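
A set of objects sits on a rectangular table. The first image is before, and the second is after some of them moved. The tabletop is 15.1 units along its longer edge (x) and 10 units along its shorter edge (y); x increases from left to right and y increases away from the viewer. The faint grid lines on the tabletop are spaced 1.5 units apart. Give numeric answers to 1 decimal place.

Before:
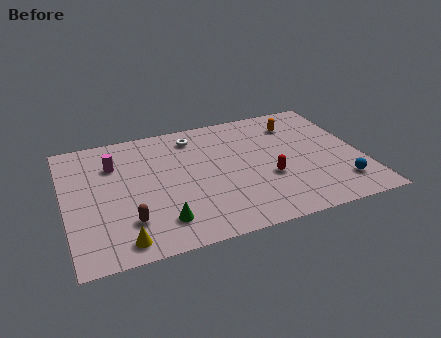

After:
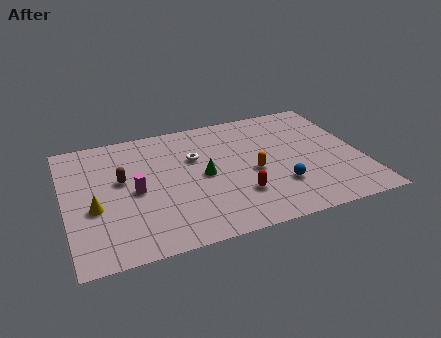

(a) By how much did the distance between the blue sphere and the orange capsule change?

-4.0

They were about 5.9 units apart before and 1.9 after — 4.0 units closer together.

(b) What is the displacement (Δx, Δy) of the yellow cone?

(-1.2, 2.8)

From the two frames, the yellow cone sits at roughly (2.6, 1.2) before and (1.4, 4.0) after.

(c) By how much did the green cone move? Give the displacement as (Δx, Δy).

(2.4, 2.9)

The green cone was at about (4.6, 2.0) and moved to about (7.0, 4.9).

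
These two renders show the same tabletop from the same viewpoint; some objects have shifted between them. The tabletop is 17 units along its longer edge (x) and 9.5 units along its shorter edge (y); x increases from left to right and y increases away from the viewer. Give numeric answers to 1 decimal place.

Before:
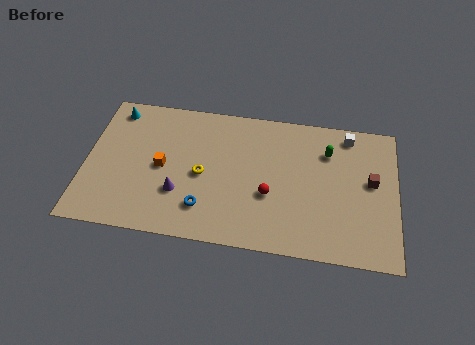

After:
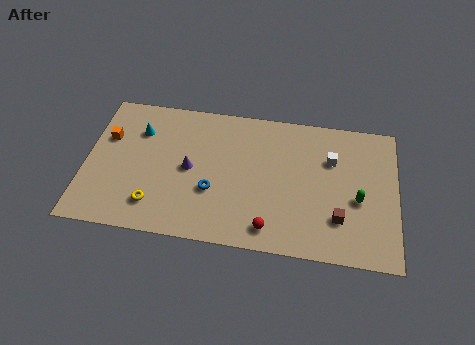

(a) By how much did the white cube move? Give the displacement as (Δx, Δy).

(-0.9, -1.8)

The white cube was at about (14.3, 8.3) and moved to about (13.4, 6.5).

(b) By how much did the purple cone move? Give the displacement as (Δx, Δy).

(0.5, 1.7)

The purple cone started near (5.2, 3.0) and ended near (5.7, 4.7).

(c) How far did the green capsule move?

3.4

The green capsule moved from about (13.2, 7.0) to (14.9, 4.0), a distance of √(1.7² + 3.0²) ≈ 3.4.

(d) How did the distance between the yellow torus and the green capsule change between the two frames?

+3.9

Before: roughly 7.3 units apart; after: 11.2. That's 3.9 units further apart.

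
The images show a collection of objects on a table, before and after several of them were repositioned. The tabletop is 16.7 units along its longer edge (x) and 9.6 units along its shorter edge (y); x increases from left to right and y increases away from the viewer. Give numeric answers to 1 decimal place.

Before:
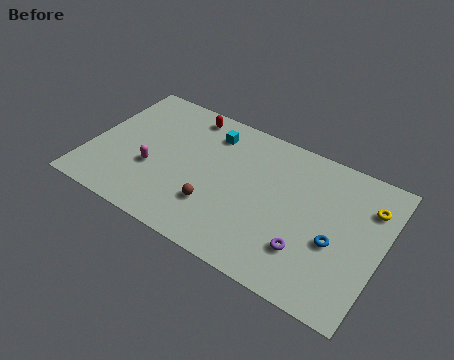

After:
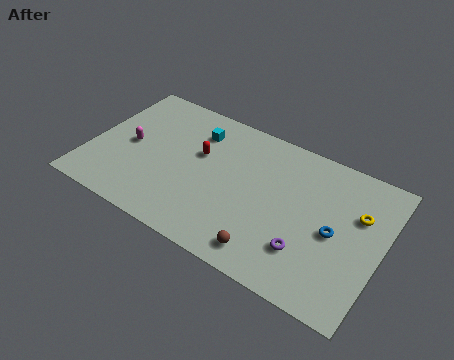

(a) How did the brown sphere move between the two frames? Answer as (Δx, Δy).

(3.3, -1.4)

From the two frames, the brown sphere sits at roughly (7.5, 2.8) before and (10.8, 1.4) after.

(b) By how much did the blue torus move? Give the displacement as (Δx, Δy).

(-0.1, 0.6)

The blue torus was at about (14.2, 3.9) and moved to about (14.1, 4.5).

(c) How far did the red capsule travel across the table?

2.7

From (5.0, 8.4) to (6.1, 5.9), the red capsule covered √(1.1² + 2.5²) ≈ 2.7 units.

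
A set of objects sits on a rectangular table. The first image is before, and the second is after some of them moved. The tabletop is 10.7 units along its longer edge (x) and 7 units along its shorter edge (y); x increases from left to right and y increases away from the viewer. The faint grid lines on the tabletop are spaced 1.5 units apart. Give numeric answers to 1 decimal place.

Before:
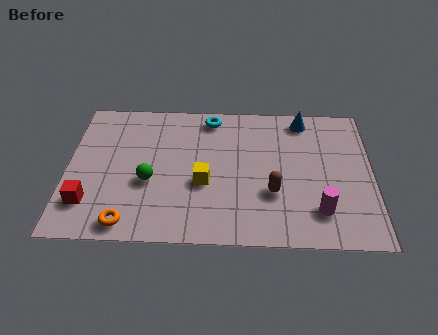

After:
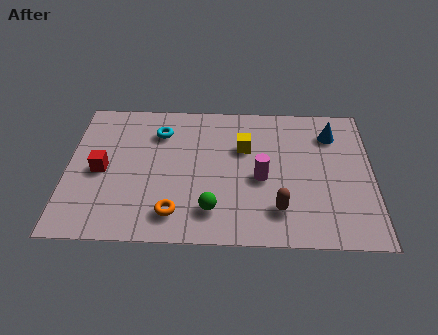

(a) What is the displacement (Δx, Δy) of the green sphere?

(2.2, -1.3)

From the two frames, the green sphere sits at roughly (2.9, 2.8) before and (5.1, 1.5) after.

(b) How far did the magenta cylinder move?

2.5

The magenta cylinder was near (8.8, 1.6) before and (6.8, 3.1) after, so it travelled √(2.0² + 1.5²) ≈ 2.5 units.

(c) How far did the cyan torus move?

2.0

From (5.0, 6.1) to (3.2, 5.3), the cyan torus covered √(1.8² + 0.8²) ≈ 2.0 units.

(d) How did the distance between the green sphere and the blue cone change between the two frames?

-0.6

They were about 6.3 units apart before and 5.7 after — 0.6 units closer together.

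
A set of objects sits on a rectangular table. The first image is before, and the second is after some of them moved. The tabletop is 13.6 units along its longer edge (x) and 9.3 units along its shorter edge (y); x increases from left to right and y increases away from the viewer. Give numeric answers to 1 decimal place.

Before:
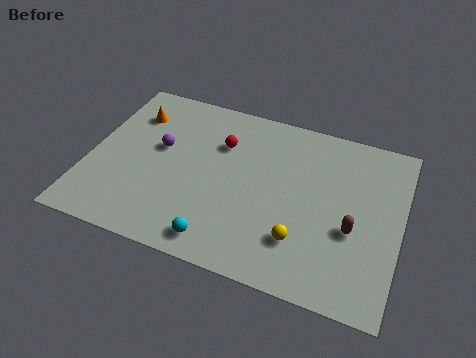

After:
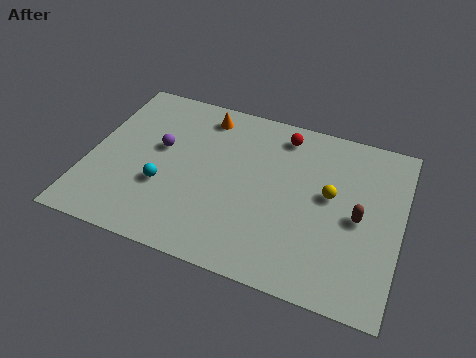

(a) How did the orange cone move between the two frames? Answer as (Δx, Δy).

(3.1, 0.9)

The orange cone started near (1.6, 7.0) and ended near (4.7, 7.9).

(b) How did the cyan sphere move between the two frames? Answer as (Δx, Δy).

(-2.7, 2.1)

The cyan sphere started near (6.1, 1.2) and ended near (3.4, 3.3).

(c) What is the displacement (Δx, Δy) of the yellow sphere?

(1.0, 2.8)

The yellow sphere started near (9.5, 2.4) and ended near (10.5, 5.2).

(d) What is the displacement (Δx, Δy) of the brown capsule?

(0.2, 0.7)

The brown capsule started near (11.6, 3.7) and ended near (11.8, 4.4).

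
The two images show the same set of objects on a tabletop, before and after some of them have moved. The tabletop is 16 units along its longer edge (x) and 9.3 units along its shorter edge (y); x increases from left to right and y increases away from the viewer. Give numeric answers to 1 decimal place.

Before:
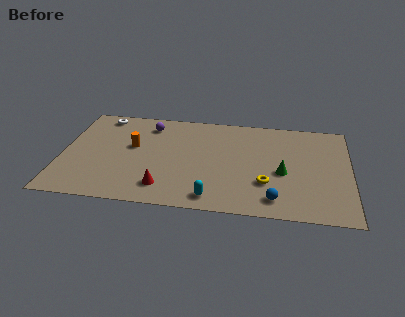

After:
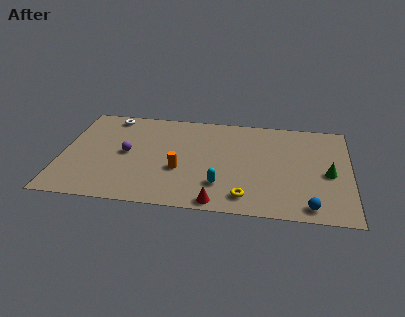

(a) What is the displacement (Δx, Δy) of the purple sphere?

(-1.1, -2.9)

The purple sphere was at about (4.7, 7.6) and moved to about (3.6, 4.7).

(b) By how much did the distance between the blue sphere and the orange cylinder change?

-1.3

Before: roughly 8.9 units apart; after: 7.6. That's 1.3 units closer together.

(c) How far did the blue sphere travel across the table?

1.9

From (11.9, 1.5) to (13.8, 1.1), the blue sphere covered √(1.9² + 0.4²) ≈ 1.9 units.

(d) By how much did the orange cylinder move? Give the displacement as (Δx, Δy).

(2.7, -1.9)

The orange cylinder was at about (3.9, 5.4) and moved to about (6.6, 3.5).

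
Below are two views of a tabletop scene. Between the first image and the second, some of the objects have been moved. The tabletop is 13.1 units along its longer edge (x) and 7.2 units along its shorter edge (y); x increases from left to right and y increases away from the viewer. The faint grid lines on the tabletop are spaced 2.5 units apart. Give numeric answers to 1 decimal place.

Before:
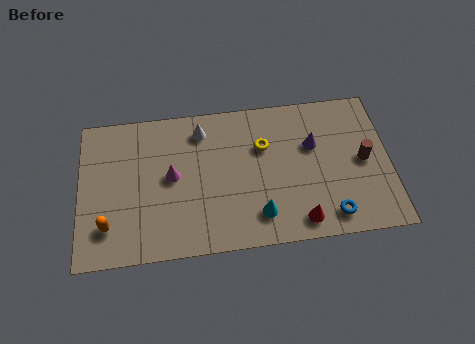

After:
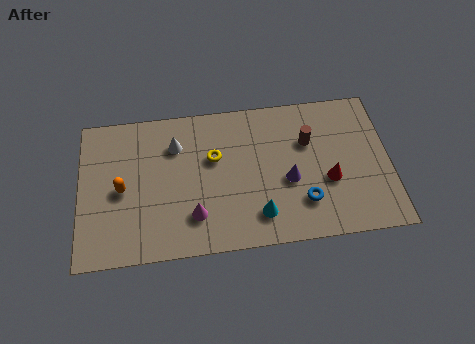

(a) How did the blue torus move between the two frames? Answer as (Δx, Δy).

(-1.1, 0.8)

The blue torus started near (10.5, 1.1) and ended near (9.4, 1.9).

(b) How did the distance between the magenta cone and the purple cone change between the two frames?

-1.9

The distance was about 6.1 in the first image and 4.2 in the second, so they moved 1.9 units closer together.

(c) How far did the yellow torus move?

2.1

The yellow torus moved from about (7.8, 4.8) to (5.7, 4.5), a distance of √(2.1² + 0.3²) ≈ 2.1.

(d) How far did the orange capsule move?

1.8

The orange capsule was near (1.2, 1.7) before and (1.8, 3.4) after, so it travelled √(0.6² + 1.7²) ≈ 1.8 units.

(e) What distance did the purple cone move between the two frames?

1.9

The purple cone was near (9.9, 4.6) before and (8.8, 3.0) after, so it travelled √(1.1² + 1.6²) ≈ 1.9 units.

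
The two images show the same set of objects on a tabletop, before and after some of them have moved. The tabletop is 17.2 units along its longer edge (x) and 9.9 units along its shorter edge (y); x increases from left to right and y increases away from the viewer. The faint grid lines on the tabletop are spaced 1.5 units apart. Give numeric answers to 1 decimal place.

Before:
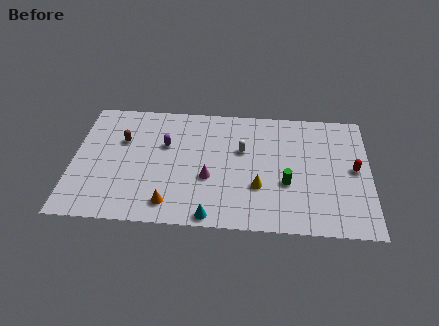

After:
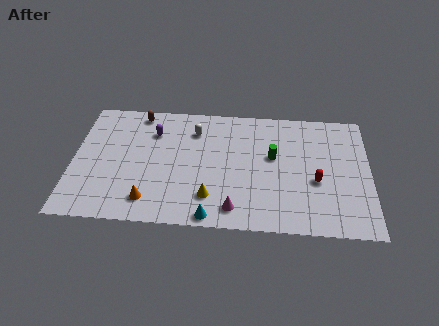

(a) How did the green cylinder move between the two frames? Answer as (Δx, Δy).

(-0.8, 2.1)

From the two frames, the green cylinder sits at roughly (12.4, 3.7) before and (11.6, 5.8) after.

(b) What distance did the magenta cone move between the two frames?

2.7

The magenta cone moved from about (7.9, 3.8) to (9.4, 1.5), a distance of √(1.5² + 2.3²) ≈ 2.7.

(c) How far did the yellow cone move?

3.0

The yellow cone was near (10.8, 3.3) before and (8.0, 2.3) after, so it travelled √(2.8² + 1.0²) ≈ 3.0 units.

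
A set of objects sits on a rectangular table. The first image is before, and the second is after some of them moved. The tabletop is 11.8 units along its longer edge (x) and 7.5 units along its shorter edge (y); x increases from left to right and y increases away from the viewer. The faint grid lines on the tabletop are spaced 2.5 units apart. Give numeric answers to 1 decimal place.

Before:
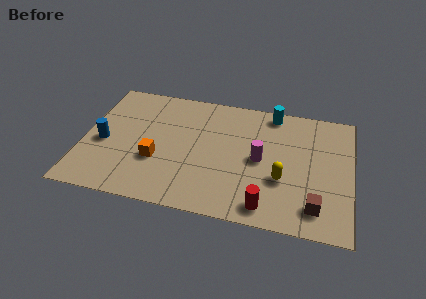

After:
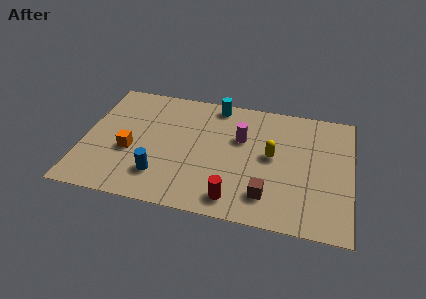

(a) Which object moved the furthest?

the blue cylinder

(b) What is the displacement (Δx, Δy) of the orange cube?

(-1.2, 0.3)

The orange cube started near (3.3, 2.7) and ended near (2.1, 3.0).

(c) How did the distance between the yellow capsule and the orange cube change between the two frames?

+0.8

They were about 5.5 units apart before and 6.3 after — 0.8 units further apart.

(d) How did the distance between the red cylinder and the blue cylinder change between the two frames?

-4.3

The distance was about 7.7 in the first image and 3.4 in the second, so they moved 4.3 units closer together.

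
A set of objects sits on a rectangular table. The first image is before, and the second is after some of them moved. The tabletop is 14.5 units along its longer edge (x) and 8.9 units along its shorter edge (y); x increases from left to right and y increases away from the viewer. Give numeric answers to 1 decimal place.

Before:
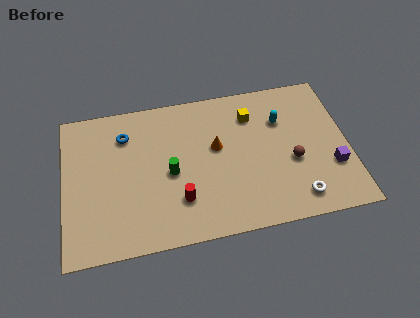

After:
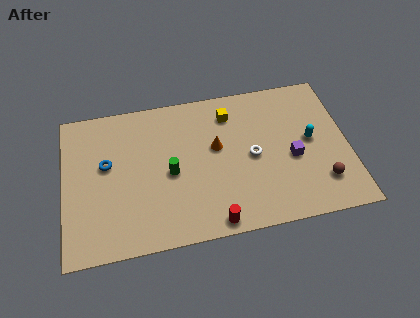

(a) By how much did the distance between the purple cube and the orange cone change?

-2.2

Before: roughly 6.2 units apart; after: 4.0. That's 2.2 units closer together.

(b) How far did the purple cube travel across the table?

2.2

The purple cube moved from about (13.6, 2.9) to (11.6, 3.8), a distance of √(2.0² + 0.9²) ≈ 2.2.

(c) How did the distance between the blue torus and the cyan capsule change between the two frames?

+2.4

Before: roughly 8.0 units apart; after: 10.4. That's 2.4 units further apart.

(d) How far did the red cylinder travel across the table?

2.3

From (5.8, 2.4) to (7.4, 0.8), the red cylinder covered √(1.6² + 1.6²) ≈ 2.3 units.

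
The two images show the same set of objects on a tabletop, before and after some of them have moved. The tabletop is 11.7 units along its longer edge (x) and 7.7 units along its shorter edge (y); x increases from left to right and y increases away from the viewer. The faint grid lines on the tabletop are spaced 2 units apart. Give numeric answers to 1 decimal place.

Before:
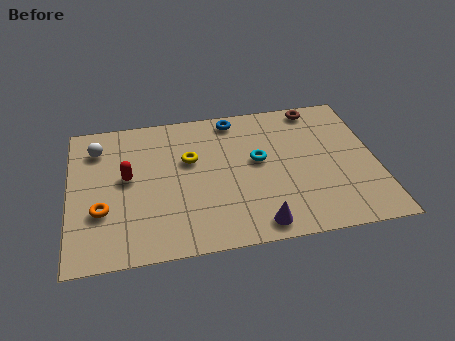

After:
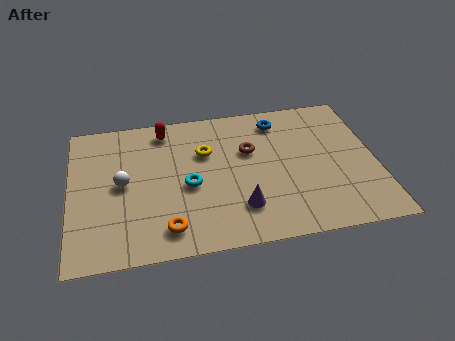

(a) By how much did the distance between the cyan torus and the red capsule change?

-1.7

The distance was about 5.0 in the first image and 3.3 in the second, so they moved 1.7 units closer together.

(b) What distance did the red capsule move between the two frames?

2.8

The red capsule was near (2.2, 4.2) before and (3.7, 6.6) after, so it travelled √(1.5² + 2.4²) ≈ 2.8 units.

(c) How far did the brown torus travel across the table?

3.4

From (9.6, 6.9) to (6.9, 4.9), the brown torus covered √(2.7² + 2.0²) ≈ 3.4 units.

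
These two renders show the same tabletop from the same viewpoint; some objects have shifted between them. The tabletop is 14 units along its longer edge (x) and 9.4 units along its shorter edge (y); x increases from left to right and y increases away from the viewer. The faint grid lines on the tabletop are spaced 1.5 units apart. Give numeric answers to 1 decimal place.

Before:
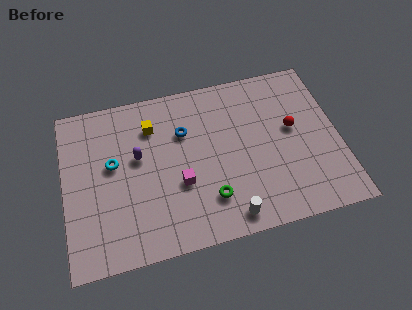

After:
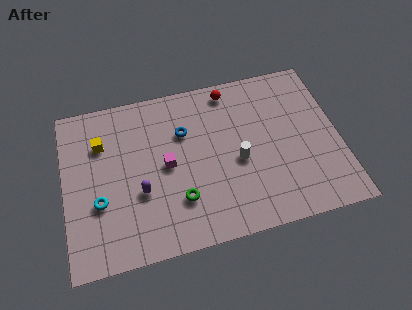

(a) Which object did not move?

the blue torus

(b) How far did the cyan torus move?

2.2

From (2.5, 5.4) to (1.7, 3.4), the cyan torus covered √(0.8² + 2.0²) ≈ 2.2 units.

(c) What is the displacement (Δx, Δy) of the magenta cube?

(-0.6, 1.2)

The magenta cube was at about (5.8, 3.5) and moved to about (5.2, 4.7).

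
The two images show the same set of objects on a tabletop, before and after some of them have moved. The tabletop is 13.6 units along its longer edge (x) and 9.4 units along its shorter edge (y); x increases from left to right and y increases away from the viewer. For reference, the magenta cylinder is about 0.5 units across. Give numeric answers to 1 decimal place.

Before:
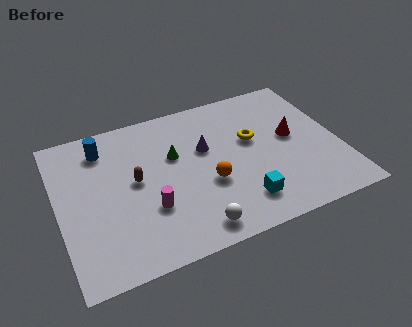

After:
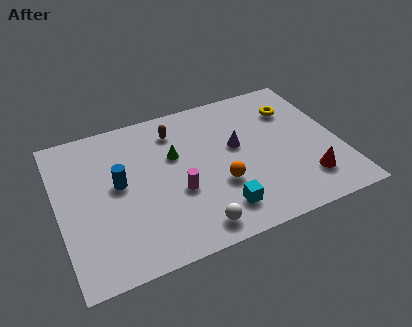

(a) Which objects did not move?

the green cone and the white sphere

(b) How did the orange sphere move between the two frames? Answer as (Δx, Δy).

(0.5, -0.3)

The orange sphere was at about (7.1, 3.6) and moved to about (7.6, 3.3).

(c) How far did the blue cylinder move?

2.5

The blue cylinder moved from about (2.4, 7.6) to (2.9, 5.1), a distance of √(0.5² + 2.5²) ≈ 2.5.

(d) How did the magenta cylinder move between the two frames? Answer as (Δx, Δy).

(1.4, 0.5)

The magenta cylinder started near (4.2, 3.1) and ended near (5.6, 3.6).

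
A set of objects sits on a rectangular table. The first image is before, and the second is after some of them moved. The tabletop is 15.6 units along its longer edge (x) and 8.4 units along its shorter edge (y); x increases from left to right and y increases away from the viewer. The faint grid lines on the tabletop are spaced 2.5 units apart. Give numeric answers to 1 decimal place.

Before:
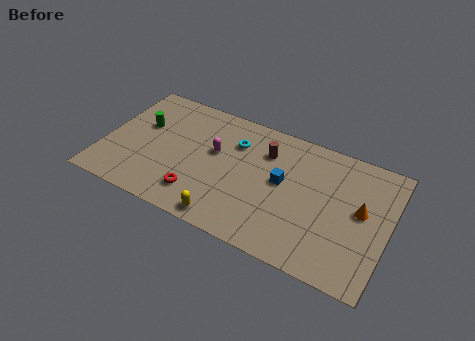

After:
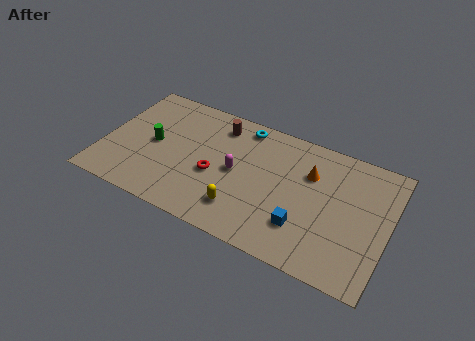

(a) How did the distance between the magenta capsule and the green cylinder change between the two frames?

+0.5

The distance was about 4.1 in the first image and 4.6 in the second, so they moved 0.5 units further apart.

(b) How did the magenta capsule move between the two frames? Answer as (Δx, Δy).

(1.3, -0.8)

The magenta capsule was at about (6.0, 5.0) and moved to about (7.3, 4.2).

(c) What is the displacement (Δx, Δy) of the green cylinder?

(0.8, -1.0)

The green cylinder started near (1.9, 5.2) and ended near (2.7, 4.2).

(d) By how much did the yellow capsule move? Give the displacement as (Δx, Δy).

(0.7, 1.0)

The yellow capsule was at about (7.2, 0.9) and moved to about (7.9, 1.9).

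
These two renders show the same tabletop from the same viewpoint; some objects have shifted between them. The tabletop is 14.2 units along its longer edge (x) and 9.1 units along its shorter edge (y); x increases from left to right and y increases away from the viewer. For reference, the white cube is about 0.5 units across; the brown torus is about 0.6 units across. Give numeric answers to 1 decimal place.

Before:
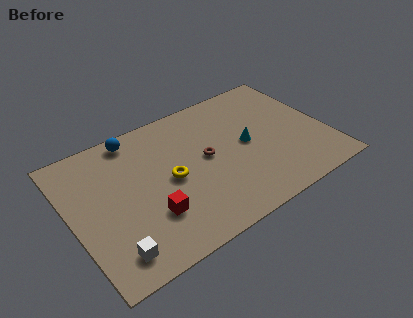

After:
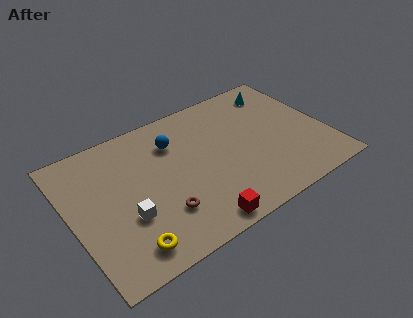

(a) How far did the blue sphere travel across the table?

2.4

The blue sphere moved from about (4.0, 8.1) to (6.0, 6.7), a distance of √(2.0² + 1.4²) ≈ 2.4.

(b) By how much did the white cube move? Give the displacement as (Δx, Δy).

(1.1, 1.7)

The white cube started near (1.7, 1.5) and ended near (2.8, 3.2).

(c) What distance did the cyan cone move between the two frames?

3.8

From (9.8, 4.6) to (12.2, 7.5), the cyan cone covered √(2.4² + 2.9²) ≈ 3.8 units.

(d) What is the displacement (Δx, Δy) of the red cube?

(2.3, -1.8)

The red cube was at about (4.0, 2.7) and moved to about (6.3, 0.9).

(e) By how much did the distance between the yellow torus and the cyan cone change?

+7.1

The distance was about 4.4 in the first image and 11.5 in the second, so they moved 7.1 units further apart.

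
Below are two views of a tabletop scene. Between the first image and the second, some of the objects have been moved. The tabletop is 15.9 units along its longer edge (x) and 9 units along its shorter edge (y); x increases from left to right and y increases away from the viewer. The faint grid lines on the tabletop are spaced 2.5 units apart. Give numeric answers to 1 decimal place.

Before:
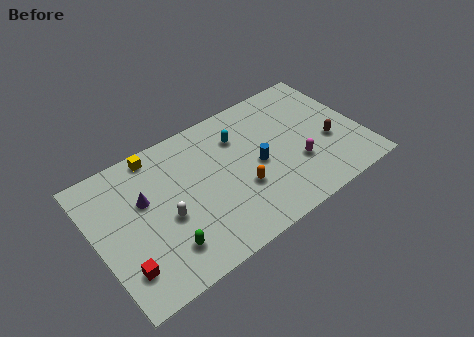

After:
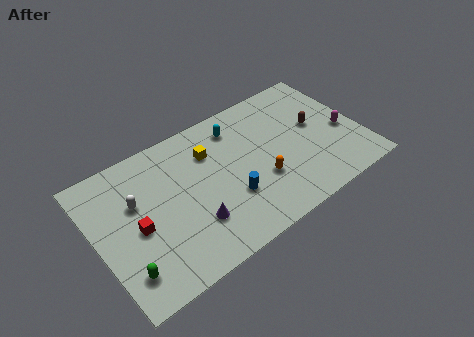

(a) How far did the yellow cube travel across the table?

3.4

From (4.1, 8.1) to (7.1, 6.5), the yellow cube covered √(3.0² + 1.6²) ≈ 3.4 units.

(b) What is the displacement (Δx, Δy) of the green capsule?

(-2.4, -0.1)

The green capsule was at about (3.6, 2.0) and moved to about (1.2, 1.9).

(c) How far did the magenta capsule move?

3.2

The magenta capsule moved from about (11.8, 3.0) to (14.9, 3.8), a distance of √(3.1² + 0.8²) ≈ 3.2.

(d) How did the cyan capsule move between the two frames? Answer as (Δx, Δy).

(0.0, 0.7)

From the two frames, the cyan capsule sits at roughly (8.9, 6.6) before and (8.9, 7.3) after.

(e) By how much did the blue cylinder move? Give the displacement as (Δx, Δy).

(-1.9, -1.2)

The blue cylinder started near (9.6, 4.2) and ended near (7.7, 3.0).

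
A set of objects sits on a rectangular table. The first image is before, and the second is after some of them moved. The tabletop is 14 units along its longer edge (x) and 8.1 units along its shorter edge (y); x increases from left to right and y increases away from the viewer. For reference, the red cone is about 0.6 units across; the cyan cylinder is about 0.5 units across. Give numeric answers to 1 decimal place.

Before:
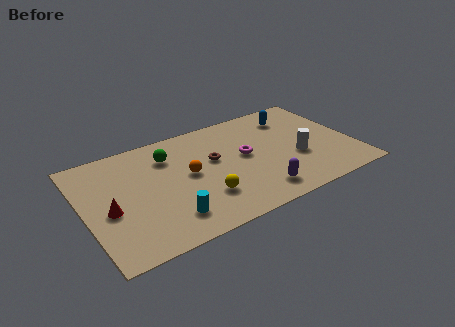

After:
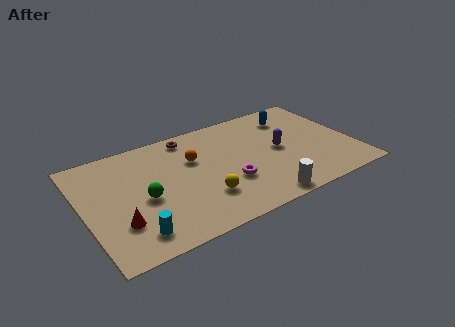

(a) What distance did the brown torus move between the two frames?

2.5

The brown torus moved from about (6.8, 4.8) to (5.8, 7.1), a distance of √(1.0² + 2.3²) ≈ 2.5.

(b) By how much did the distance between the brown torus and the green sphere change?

+1.9

The distance was about 2.6 in the first image and 4.5 in the second, so they moved 1.9 units further apart.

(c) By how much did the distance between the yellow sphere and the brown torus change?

+2.1

Before: roughly 2.7 units apart; after: 4.8. That's 2.1 units further apart.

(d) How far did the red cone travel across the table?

1.2

The red cone moved from about (1.2, 3.5) to (1.6, 2.4), a distance of √(0.4² + 1.1²) ≈ 1.2.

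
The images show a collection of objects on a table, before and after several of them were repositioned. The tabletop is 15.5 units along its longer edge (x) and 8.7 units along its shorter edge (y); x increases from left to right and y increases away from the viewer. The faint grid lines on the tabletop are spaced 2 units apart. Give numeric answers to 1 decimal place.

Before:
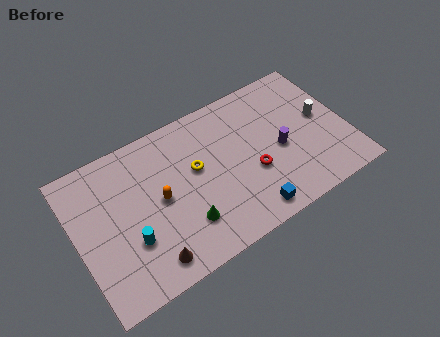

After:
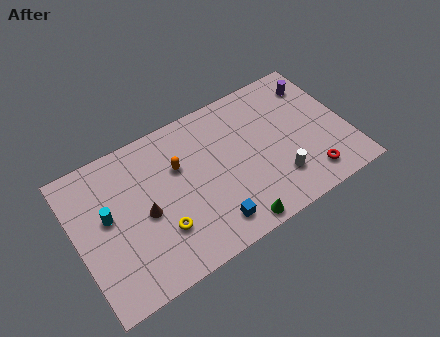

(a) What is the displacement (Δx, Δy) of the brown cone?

(0.2, 2.7)

From the two frames, the brown cone sits at roughly (3.6, 1.3) before and (3.8, 4.0) after.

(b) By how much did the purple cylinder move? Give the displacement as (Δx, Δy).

(2.6, 3.0)

The purple cylinder was at about (11.6, 3.9) and moved to about (14.2, 6.9).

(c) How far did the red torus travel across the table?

3.5

From (9.9, 3.3) to (12.9, 1.5), the red torus covered √(3.0² + 1.8²) ≈ 3.5 units.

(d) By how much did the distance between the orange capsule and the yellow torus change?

+1.1

The distance was about 2.3 in the first image and 3.4 in the second, so they moved 1.1 units further apart.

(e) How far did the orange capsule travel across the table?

1.8

The orange capsule was near (4.7, 4.4) before and (6.0, 5.7) after, so it travelled √(1.3² + 1.3²) ≈ 1.8 units.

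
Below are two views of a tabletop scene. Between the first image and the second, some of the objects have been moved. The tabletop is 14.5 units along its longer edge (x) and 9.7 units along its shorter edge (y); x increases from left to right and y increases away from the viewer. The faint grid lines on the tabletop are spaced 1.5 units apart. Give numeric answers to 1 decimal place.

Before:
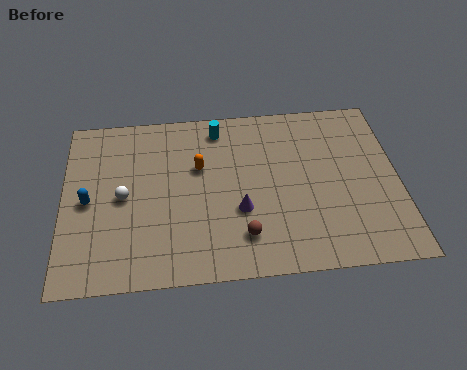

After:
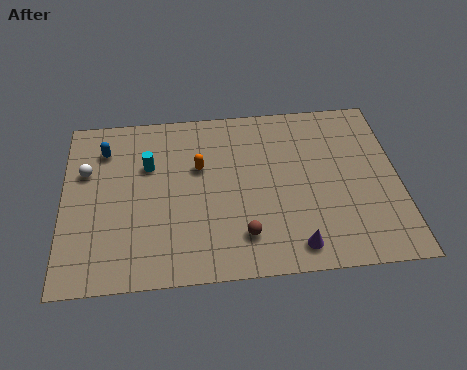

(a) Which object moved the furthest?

the cyan cylinder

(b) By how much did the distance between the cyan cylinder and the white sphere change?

-2.8

They were about 5.5 units apart before and 2.7 after — 2.8 units closer together.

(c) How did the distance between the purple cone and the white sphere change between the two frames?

+5.1

The distance was about 5.1 in the first image and 10.2 in the second, so they moved 5.1 units further apart.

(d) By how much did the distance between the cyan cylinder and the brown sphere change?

-0.4

Before: roughly 6.3 units apart; after: 5.9. That's 0.4 units closer together.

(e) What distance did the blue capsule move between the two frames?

3.0

From (1.1, 4.6) to (1.8, 7.5), the blue capsule covered √(0.7² + 2.9²) ≈ 3.0 units.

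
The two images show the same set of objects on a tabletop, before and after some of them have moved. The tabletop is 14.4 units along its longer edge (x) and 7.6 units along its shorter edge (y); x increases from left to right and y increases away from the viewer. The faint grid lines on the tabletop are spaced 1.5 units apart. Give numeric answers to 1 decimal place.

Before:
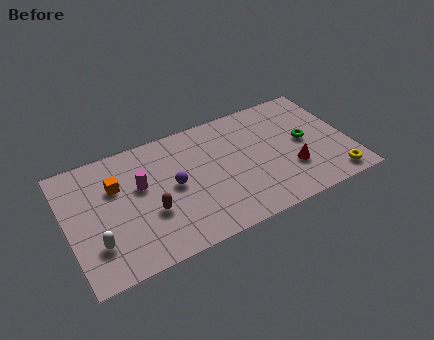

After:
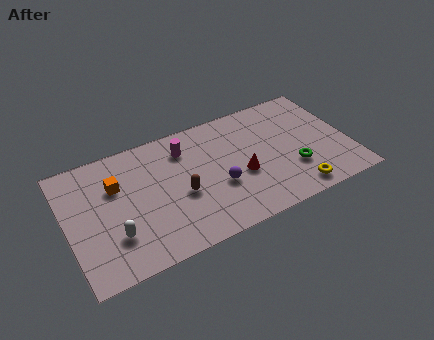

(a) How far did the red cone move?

2.6

The red cone was near (11.3, 2.4) before and (8.8, 3.1) after, so it travelled √(2.5² + 0.7²) ≈ 2.6 units.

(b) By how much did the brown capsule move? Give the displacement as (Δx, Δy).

(1.6, 0.4)

The brown capsule started near (4.1, 2.8) and ended near (5.7, 3.2).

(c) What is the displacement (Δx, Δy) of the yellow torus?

(-2.0, 0.0)

From the two frames, the yellow torus sits at roughly (13.3, 1.0) before and (11.3, 1.0) after.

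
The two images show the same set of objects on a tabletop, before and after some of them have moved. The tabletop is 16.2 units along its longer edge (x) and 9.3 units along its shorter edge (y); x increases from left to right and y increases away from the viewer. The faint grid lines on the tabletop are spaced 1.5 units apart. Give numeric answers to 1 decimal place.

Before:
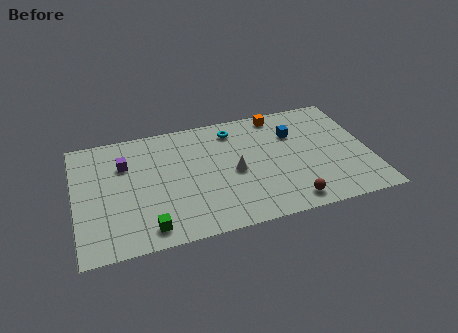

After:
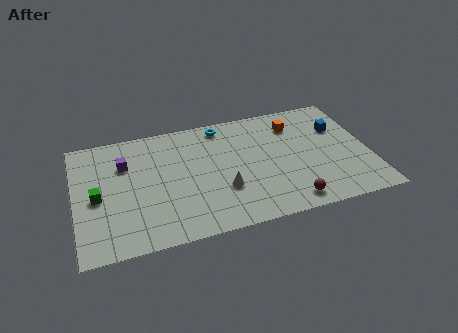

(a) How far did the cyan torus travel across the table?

0.8

From (8.9, 7.7) to (8.3, 8.2), the cyan torus covered √(0.6² + 0.5²) ≈ 0.8 units.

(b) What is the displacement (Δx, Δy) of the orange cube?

(0.8, -1.1)

From the two frames, the orange cube sits at roughly (11.5, 8.3) before and (12.3, 7.2) after.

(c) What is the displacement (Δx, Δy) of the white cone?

(-0.7, -1.2)

From the two frames, the white cone sits at roughly (8.7, 4.3) before and (8.0, 3.1) after.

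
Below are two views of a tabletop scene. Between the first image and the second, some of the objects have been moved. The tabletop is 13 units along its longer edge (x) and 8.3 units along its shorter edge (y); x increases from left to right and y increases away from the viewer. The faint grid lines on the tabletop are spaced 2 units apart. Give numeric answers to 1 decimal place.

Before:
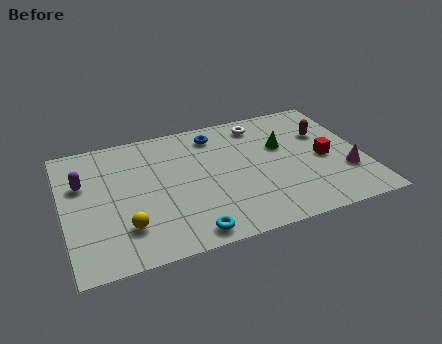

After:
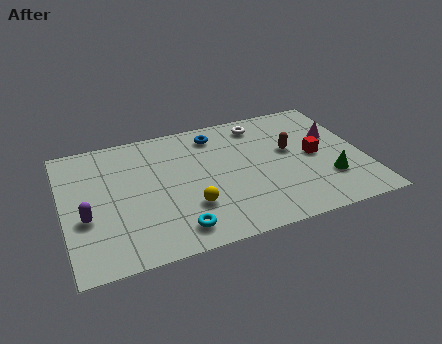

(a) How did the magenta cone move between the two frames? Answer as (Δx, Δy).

(-0.2, 2.6)

From the two frames, the magenta cone sits at roughly (12.1, 2.6) before and (11.9, 5.2) after.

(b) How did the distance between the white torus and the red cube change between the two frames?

-0.5

Before: roughly 4.1 units apart; after: 3.6. That's 0.5 units closer together.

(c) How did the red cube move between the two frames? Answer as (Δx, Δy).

(-0.4, 0.3)

The red cube started near (11.3, 3.8) and ended near (10.9, 4.1).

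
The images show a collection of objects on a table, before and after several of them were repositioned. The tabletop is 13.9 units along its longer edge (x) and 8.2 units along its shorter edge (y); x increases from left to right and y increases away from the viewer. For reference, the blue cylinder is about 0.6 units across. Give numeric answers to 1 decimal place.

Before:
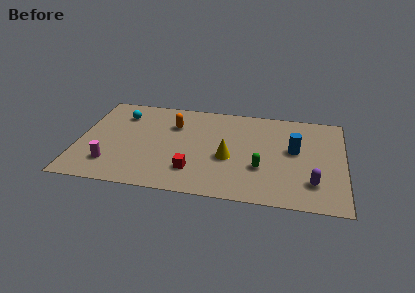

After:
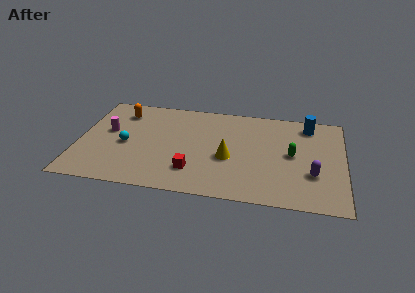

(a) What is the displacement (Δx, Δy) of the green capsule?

(1.6, 1.4)

From the two frames, the green capsule sits at roughly (9.6, 2.8) before and (11.2, 4.2) after.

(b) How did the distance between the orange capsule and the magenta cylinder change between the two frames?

-3.1

The distance was about 5.0 in the first image and 1.9 in the second, so they moved 3.1 units closer together.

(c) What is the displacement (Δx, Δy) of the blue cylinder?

(0.7, 2.3)

The blue cylinder started near (11.3, 4.6) and ended near (12.0, 6.9).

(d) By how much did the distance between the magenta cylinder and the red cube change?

+1.0

They were about 4.3 units apart before and 5.3 after — 1.0 units further apart.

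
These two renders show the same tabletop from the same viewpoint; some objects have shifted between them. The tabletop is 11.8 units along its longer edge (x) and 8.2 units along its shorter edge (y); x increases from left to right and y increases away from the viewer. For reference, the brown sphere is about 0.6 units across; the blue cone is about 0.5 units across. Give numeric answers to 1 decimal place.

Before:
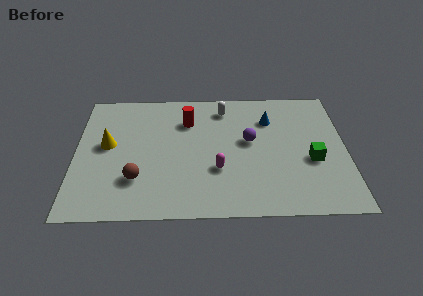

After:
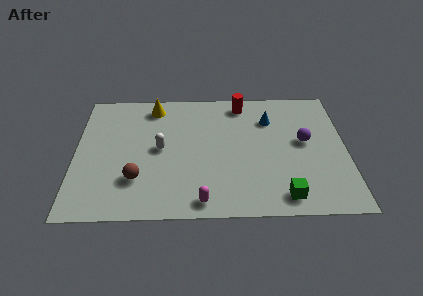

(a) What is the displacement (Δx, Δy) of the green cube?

(-1.3, -2.2)

The green cube was at about (10.3, 3.3) and moved to about (9.0, 1.1).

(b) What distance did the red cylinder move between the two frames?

2.6

The red cylinder moved from about (4.9, 6.0) to (7.3, 7.1), a distance of √(2.4² + 1.1²) ≈ 2.6.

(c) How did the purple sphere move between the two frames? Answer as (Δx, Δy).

(2.4, -0.1)

The purple sphere was at about (7.6, 4.6) and moved to about (10.0, 4.5).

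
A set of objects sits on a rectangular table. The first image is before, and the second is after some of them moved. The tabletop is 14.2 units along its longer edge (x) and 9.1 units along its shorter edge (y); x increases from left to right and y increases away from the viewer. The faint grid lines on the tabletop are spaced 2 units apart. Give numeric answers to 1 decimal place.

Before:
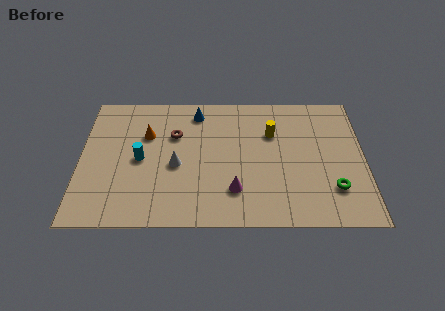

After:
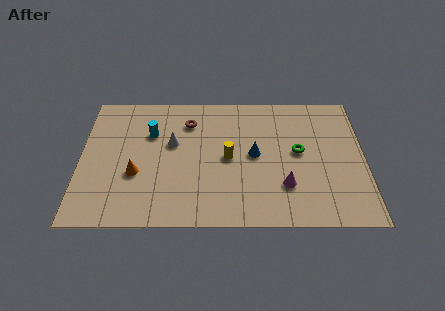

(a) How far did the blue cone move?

4.2

The blue cone moved from about (5.8, 7.7) to (8.7, 4.7), a distance of √(2.9² + 3.0²) ≈ 4.2.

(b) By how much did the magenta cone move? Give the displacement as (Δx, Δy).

(2.5, 0.3)

The magenta cone started near (7.7, 2.3) and ended near (10.2, 2.6).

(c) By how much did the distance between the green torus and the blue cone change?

-6.4

The distance was about 8.6 in the first image and 2.2 in the second, so they moved 6.4 units closer together.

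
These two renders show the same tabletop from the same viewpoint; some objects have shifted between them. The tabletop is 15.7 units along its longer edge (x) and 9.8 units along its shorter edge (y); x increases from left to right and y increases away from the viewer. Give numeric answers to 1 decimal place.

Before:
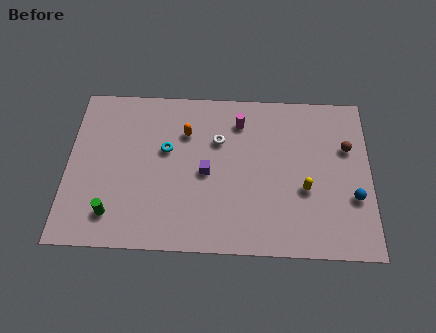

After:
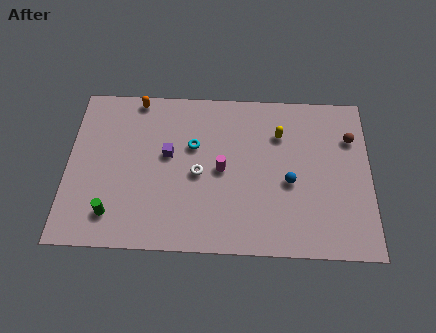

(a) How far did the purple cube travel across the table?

2.2

The purple cube moved from about (7.2, 4.6) to (5.2, 5.6), a distance of √(2.0² + 1.0²) ≈ 2.2.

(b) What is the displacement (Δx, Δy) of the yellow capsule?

(-1.3, 3.3)

The yellow capsule was at about (12.3, 3.8) and moved to about (11.0, 7.1).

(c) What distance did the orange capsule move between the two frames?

3.3

The orange capsule was near (6.1, 7.0) before and (3.5, 9.0) after, so it travelled √(2.6² + 2.0²) ≈ 3.3 units.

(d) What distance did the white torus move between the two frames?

2.3

From (7.8, 6.6) to (6.8, 4.5), the white torus covered √(1.0² + 2.1²) ≈ 2.3 units.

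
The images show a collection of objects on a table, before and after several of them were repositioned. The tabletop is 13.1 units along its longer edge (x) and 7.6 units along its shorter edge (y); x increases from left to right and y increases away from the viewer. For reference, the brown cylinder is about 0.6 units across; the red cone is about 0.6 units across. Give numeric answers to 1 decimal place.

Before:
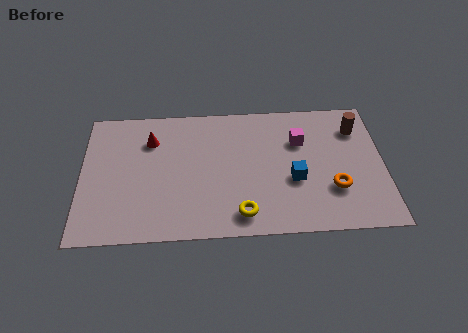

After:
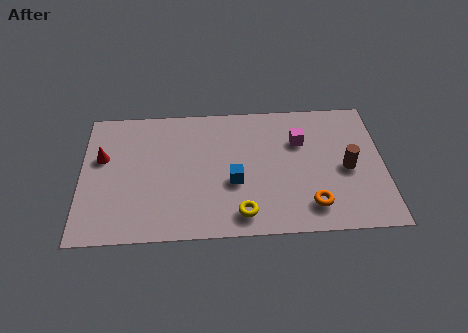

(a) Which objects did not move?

the yellow torus and the magenta cube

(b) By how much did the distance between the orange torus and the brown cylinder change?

-1.0

Before: roughly 3.6 units apart; after: 2.6. That's 1.0 units closer together.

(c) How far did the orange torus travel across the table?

1.3

The orange torus moved from about (10.9, 2.4) to (9.9, 1.5), a distance of √(1.0² + 0.9²) ≈ 1.3.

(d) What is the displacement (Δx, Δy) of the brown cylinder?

(-0.5, -2.3)

The brown cylinder was at about (12.0, 5.8) and moved to about (11.5, 3.5).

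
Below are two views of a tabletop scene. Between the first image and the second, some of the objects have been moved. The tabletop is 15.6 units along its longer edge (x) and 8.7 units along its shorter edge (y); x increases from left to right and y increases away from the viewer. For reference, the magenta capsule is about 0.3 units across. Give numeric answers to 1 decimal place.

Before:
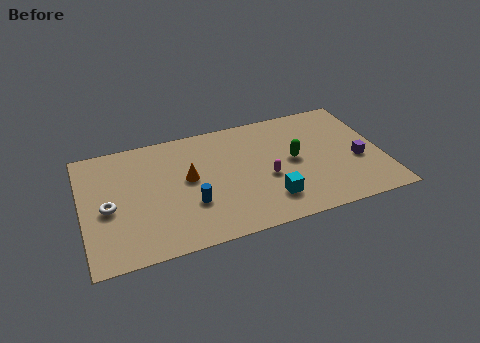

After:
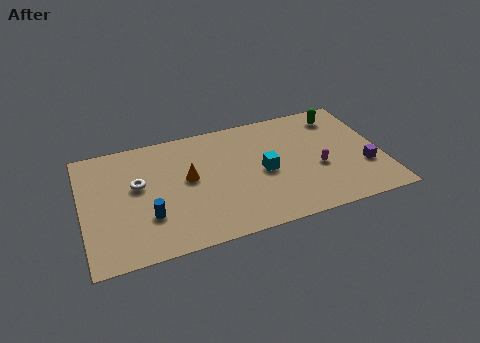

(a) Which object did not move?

the orange cone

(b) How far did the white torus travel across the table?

2.0

From (1.3, 3.9) to (2.9, 5.1), the white torus covered √(1.6² + 1.2²) ≈ 2.0 units.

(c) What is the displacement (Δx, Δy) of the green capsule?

(2.7, 2.7)

The green capsule started near (11.0, 4.5) and ended near (13.7, 7.2).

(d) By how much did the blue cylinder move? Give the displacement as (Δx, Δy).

(-2.2, -0.2)

The blue cylinder was at about (5.5, 2.9) and moved to about (3.3, 2.7).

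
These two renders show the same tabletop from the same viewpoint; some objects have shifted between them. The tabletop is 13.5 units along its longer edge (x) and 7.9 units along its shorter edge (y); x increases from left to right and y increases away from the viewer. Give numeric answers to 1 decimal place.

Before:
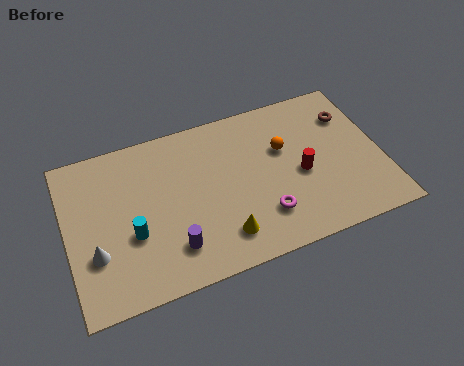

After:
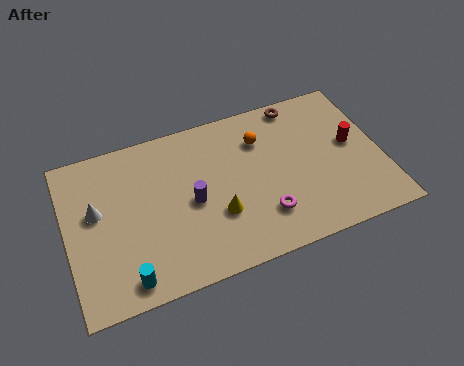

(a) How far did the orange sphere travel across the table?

1.2

From (9.4, 5.0) to (8.5, 5.8), the orange sphere covered √(0.9² + 0.8²) ≈ 1.2 units.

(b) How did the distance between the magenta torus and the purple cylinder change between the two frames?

-0.5

They were about 3.9 units apart before and 3.4 after — 0.5 units closer together.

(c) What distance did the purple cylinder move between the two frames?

2.1

The purple cylinder moved from about (4.3, 1.8) to (5.3, 3.7), a distance of √(1.0² + 1.9²) ≈ 2.1.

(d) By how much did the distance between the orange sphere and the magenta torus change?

+0.6

They were about 3.2 units apart before and 3.8 after — 0.6 units further apart.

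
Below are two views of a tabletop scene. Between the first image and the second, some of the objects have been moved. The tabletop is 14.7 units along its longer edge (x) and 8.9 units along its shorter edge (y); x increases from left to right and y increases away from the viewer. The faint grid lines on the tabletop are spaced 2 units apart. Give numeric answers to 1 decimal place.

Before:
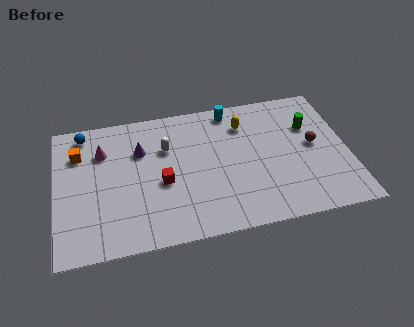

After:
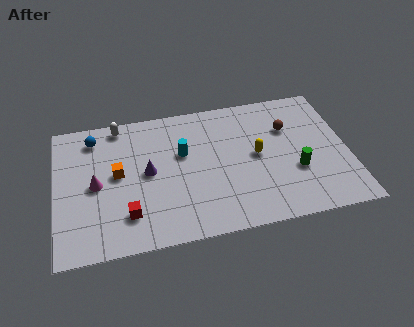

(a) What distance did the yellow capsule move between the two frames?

2.3

The yellow capsule was near (9.6, 6.8) before and (10.1, 4.6) after, so it travelled √(0.5² + 2.2²) ≈ 2.3 units.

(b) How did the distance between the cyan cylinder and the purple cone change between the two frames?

-3.0

The distance was about 5.0 in the first image and 2.0 in the second, so they moved 3.0 units closer together.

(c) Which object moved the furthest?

the cyan cylinder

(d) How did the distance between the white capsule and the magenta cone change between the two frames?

+0.7

The distance was about 3.2 in the first image and 3.9 in the second, so they moved 0.7 units further apart.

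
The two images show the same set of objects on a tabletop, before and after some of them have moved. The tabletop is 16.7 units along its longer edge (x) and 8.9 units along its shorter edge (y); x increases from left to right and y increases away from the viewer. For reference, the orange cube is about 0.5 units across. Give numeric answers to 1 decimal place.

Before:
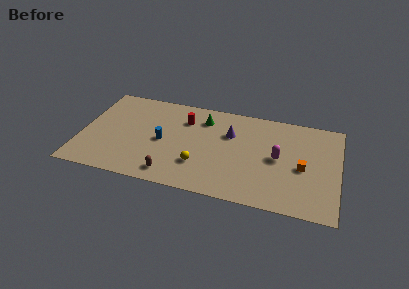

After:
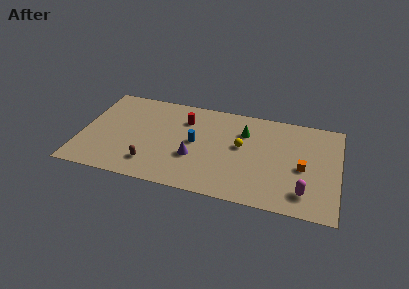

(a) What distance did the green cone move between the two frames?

2.8

The green cone was near (7.8, 7.0) before and (10.5, 6.4) after, so it travelled √(2.7² + 0.6²) ≈ 2.8 units.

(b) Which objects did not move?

the red cylinder and the orange cube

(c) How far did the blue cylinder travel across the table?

2.1

From (5.3, 4.2) to (7.4, 4.6), the blue cylinder covered √(2.1² + 0.4²) ≈ 2.1 units.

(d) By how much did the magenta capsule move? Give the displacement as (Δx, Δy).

(1.8, -2.7)

The magenta capsule was at about (12.8, 4.5) and moved to about (14.6, 1.8).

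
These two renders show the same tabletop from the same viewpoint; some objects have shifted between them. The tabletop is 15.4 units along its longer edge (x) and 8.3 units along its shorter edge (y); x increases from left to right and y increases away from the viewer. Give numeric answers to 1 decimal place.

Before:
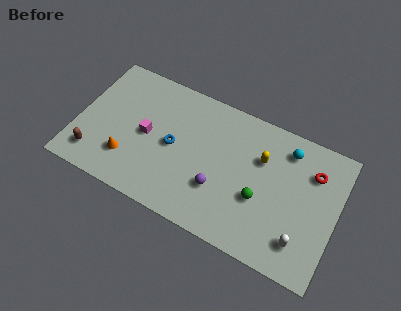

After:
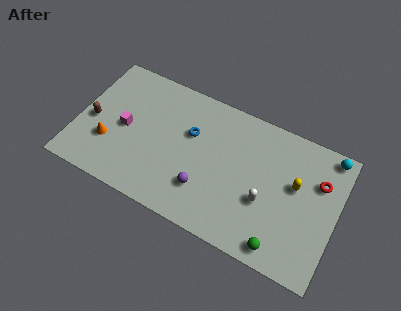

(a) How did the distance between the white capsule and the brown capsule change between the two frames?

-1.9

Before: roughly 12.3 units apart; after: 10.4. That's 1.9 units closer together.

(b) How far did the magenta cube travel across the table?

1.3

The magenta cube moved from about (4.1, 4.1) to (2.8, 4.0), a distance of √(1.3² + 0.1²) ≈ 1.3.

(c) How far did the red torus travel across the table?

0.6

From (13.8, 6.1) to (14.2, 5.7), the red torus covered √(0.4² + 0.4²) ≈ 0.6 units.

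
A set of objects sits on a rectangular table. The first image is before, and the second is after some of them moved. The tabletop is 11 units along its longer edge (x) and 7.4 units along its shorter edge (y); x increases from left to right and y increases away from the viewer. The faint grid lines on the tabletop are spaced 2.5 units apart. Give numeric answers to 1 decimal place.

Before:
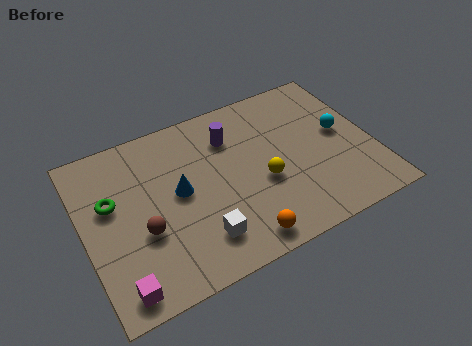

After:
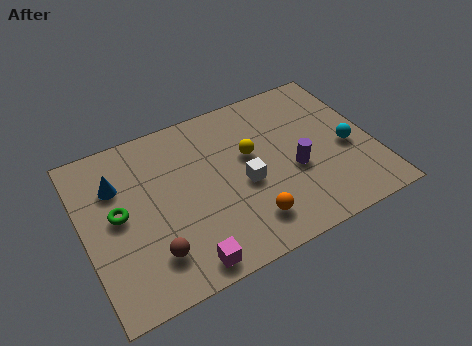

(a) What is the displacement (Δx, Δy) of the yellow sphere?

(-0.3, 1.4)

The yellow sphere started near (6.7, 3.0) and ended near (6.4, 4.4).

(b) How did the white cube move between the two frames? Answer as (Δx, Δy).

(1.9, 1.6)

The white cube was at about (4.1, 1.6) and moved to about (6.0, 3.2).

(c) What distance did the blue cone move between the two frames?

2.6

The blue cone was near (3.6, 3.9) before and (1.4, 5.2) after, so it travelled √(2.2² + 1.3²) ≈ 2.6 units.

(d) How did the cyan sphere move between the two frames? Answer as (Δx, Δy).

(0.1, -0.8)

The cyan sphere started near (9.9, 4.0) and ended near (10.0, 3.2).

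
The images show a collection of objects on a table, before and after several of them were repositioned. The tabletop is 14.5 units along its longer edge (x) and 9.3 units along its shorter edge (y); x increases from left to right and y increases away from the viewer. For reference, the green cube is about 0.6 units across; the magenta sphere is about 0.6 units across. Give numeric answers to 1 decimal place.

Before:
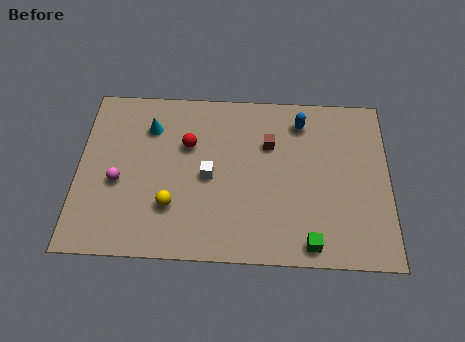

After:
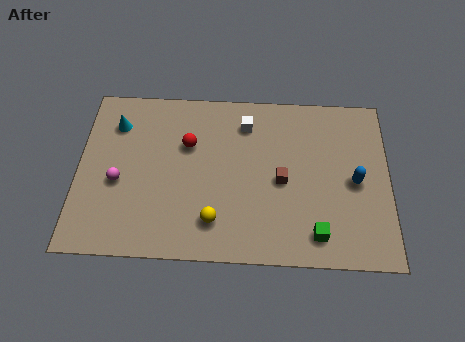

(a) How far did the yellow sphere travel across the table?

2.1

The yellow sphere was near (4.4, 2.7) before and (6.4, 2.0) after, so it travelled √(2.0² + 0.7²) ≈ 2.1 units.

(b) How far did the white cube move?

3.4

The white cube moved from about (6.1, 4.4) to (7.8, 7.4), a distance of √(1.7² + 3.0²) ≈ 3.4.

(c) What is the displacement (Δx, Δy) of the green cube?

(0.3, 0.5)

The green cube started near (10.8, 1.0) and ended near (11.1, 1.5).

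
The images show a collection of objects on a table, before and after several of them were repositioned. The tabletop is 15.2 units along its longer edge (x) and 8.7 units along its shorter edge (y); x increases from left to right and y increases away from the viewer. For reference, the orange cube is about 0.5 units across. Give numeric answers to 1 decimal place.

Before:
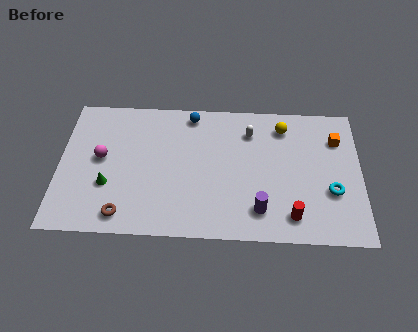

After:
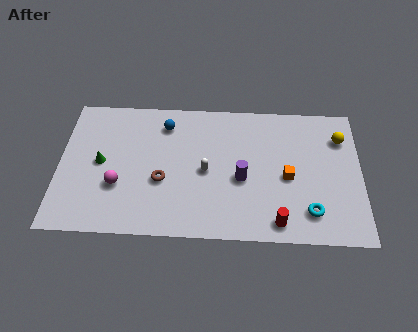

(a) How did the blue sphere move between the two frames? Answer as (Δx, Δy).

(-1.3, -0.7)

The blue sphere was at about (6.6, 7.7) and moved to about (5.3, 7.0).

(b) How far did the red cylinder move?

0.8

The red cylinder moved from about (11.7, 1.5) to (11.0, 1.1), a distance of √(0.7² + 0.4²) ≈ 0.8.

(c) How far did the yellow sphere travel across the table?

3.0

The yellow sphere was near (11.3, 7.1) before and (14.2, 6.5) after, so it travelled √(2.9² + 0.6²) ≈ 3.0 units.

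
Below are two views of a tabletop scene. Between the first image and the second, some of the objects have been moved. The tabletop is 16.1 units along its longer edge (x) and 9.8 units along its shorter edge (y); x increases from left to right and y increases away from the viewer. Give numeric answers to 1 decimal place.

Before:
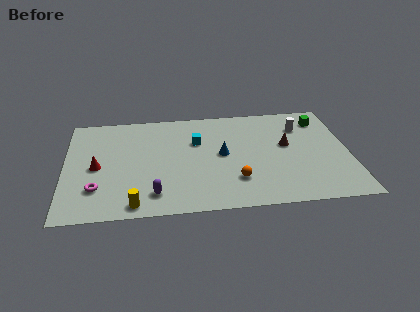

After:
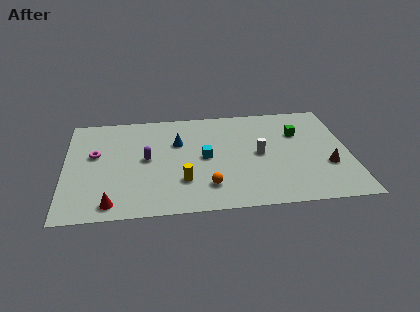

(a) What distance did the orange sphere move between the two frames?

1.6

From (9.6, 2.6) to (8.0, 2.2), the orange sphere covered √(1.6² + 0.4²) ≈ 1.6 units.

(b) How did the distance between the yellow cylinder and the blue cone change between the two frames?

-2.8

The distance was about 6.5 in the first image and 3.7 in the second, so they moved 2.8 units closer together.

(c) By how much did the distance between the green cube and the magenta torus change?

-2.3

Before: roughly 13.9 units apart; after: 11.6. That's 2.3 units closer together.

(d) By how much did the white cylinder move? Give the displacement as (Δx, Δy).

(-2.5, -2.4)

From the two frames, the white cylinder sits at roughly (13.5, 7.3) before and (11.0, 4.9) after.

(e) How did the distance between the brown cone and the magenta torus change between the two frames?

+2.1

Before: roughly 11.2 units apart; after: 13.3. That's 2.1 units further apart.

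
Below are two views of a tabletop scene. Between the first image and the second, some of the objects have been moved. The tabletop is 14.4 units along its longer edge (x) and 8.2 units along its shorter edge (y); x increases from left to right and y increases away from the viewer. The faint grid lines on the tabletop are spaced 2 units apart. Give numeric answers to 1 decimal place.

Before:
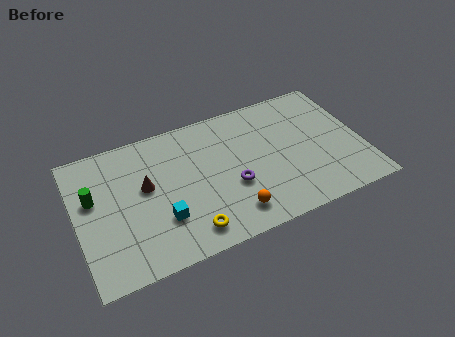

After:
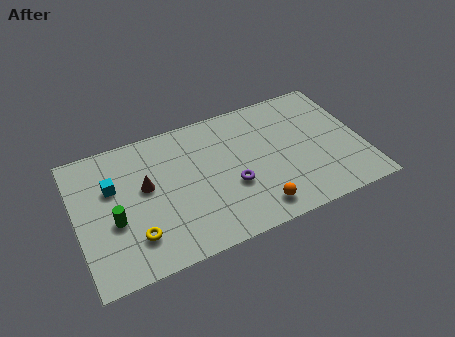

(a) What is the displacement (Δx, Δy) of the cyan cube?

(-2.2, 2.8)

The cyan cube started near (4.1, 2.5) and ended near (1.9, 5.3).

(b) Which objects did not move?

the brown cone and the purple torus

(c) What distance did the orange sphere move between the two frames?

1.2

From (7.5, 1.5) to (8.7, 1.3), the orange sphere covered √(1.2² + 0.2²) ≈ 1.2 units.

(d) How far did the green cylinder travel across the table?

1.9

From (0.9, 5.0) to (1.8, 3.3), the green cylinder covered √(0.9² + 1.7²) ≈ 1.9 units.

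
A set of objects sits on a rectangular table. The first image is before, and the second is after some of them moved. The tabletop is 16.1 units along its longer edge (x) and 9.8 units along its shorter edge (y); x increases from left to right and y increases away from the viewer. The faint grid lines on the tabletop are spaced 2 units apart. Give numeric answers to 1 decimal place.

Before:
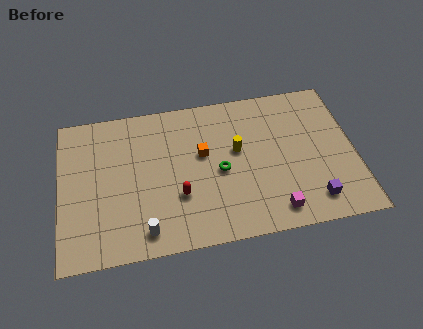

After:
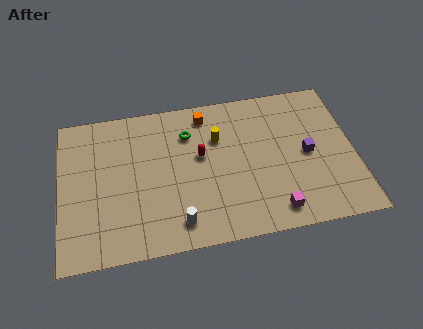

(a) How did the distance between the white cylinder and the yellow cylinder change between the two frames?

-1.1

They were about 6.7 units apart before and 5.6 after — 1.1 units closer together.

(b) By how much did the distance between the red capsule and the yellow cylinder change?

-2.7

They were about 4.1 units apart before and 1.4 after — 2.7 units closer together.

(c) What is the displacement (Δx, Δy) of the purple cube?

(-0.1, 3.1)

The purple cube was at about (13.6, 1.7) and moved to about (13.5, 4.8).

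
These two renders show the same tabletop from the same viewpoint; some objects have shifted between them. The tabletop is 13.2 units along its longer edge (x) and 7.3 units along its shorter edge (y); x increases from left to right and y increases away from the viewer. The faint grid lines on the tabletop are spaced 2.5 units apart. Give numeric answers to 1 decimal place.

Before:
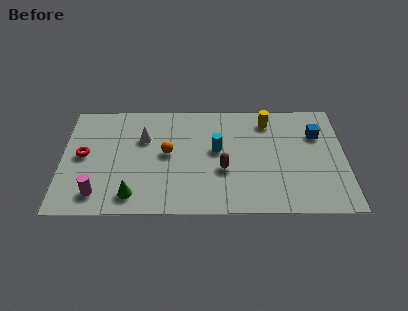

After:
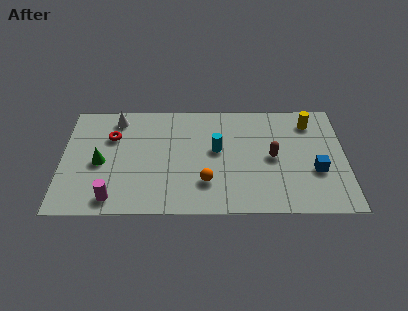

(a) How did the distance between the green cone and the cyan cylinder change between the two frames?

+0.6

Before: roughly 4.9 units apart; after: 5.5. That's 0.6 units further apart.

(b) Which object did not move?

the cyan cylinder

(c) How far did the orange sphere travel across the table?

2.6

The orange sphere moved from about (4.9, 3.9) to (6.7, 2.0), a distance of √(1.8² + 1.9²) ≈ 2.6.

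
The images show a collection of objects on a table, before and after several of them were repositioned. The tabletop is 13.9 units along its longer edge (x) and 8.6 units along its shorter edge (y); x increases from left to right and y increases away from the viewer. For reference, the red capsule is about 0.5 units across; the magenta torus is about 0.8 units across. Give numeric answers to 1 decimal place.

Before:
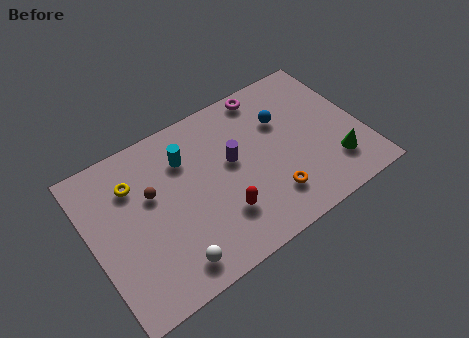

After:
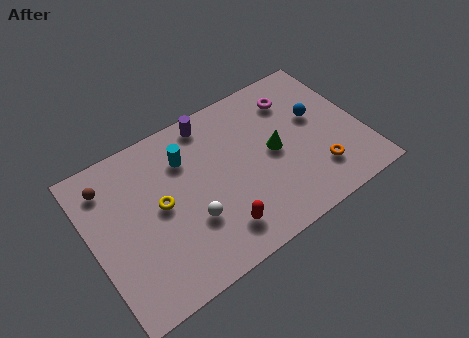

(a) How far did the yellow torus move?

2.1

The yellow torus was near (2.4, 6.3) before and (3.5, 4.5) after, so it travelled √(1.1² + 1.8²) ≈ 2.1 units.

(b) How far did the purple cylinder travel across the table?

2.8

The purple cylinder was near (7.3, 4.9) before and (6.6, 7.6) after, so it travelled √(0.7² + 2.7²) ≈ 2.8 units.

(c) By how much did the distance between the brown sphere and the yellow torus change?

+2.0

Before: roughly 1.3 units apart; after: 3.3. That's 2.0 units further apart.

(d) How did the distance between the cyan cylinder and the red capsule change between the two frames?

+0.6

Before: roughly 4.1 units apart; after: 4.7. That's 0.6 units further apart.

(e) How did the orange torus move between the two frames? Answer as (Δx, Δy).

(2.5, 0.1)

The orange torus was at about (8.8, 2.0) and moved to about (11.3, 2.1).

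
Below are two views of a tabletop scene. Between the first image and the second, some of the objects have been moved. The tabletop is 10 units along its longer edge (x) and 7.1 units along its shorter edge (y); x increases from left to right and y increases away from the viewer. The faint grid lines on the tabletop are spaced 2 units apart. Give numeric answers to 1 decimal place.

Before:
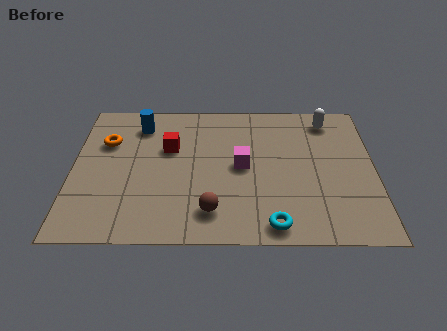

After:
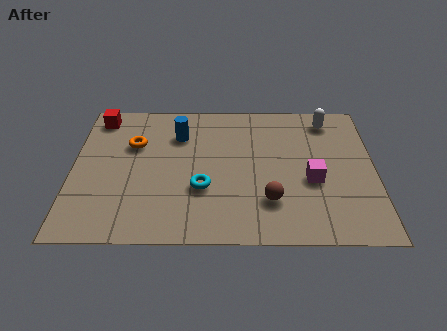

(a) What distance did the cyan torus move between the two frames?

2.9

The cyan torus was near (6.6, 0.8) before and (4.3, 2.5) after, so it travelled √(2.3² + 1.7²) ≈ 2.9 units.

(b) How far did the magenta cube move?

2.4

The magenta cube was near (5.6, 3.6) before and (7.9, 2.9) after, so it travelled √(2.3² + 0.7²) ≈ 2.4 units.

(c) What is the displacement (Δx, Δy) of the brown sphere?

(1.9, 0.5)

The brown sphere was at about (4.6, 1.4) and moved to about (6.5, 1.9).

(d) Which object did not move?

the white capsule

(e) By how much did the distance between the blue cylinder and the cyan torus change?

-3.8

They were about 6.6 units apart before and 2.8 after — 3.8 units closer together.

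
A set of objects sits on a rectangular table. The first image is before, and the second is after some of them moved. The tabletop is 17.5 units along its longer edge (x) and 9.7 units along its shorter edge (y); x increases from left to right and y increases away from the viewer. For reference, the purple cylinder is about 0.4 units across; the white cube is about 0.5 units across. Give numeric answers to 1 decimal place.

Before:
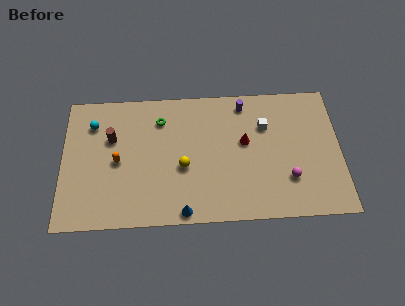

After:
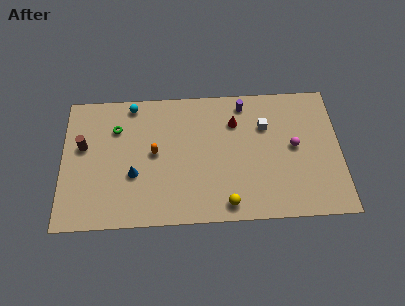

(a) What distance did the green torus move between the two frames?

2.8

The green torus moved from about (6.2, 7.5) to (3.4, 7.0), a distance of √(2.8² + 0.5²) ≈ 2.8.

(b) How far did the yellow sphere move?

3.9

From (7.6, 4.0) to (10.3, 1.2), the yellow sphere covered √(2.7² + 2.8²) ≈ 3.9 units.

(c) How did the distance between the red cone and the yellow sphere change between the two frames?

+1.7

The distance was about 4.2 in the first image and 5.9 in the second, so they moved 1.7 units further apart.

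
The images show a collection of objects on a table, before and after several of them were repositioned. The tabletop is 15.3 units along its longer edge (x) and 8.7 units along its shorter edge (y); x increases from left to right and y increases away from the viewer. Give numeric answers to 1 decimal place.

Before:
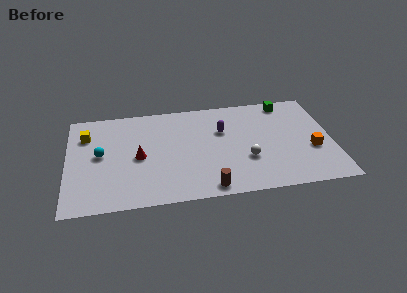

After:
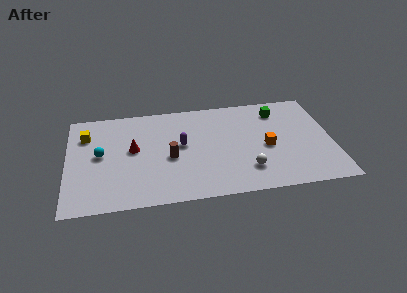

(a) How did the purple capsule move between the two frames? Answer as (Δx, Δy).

(-2.4, -0.9)

From the two frames, the purple capsule sits at roughly (9.0, 5.7) before and (6.6, 4.8) after.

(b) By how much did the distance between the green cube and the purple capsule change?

+1.8

They were about 4.3 units apart before and 6.1 after — 1.8 units further apart.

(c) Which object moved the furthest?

the brown cylinder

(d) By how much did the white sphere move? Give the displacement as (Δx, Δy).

(0.0, -0.9)

From the two frames, the white sphere sits at roughly (10.3, 3.0) before and (10.3, 2.1) after.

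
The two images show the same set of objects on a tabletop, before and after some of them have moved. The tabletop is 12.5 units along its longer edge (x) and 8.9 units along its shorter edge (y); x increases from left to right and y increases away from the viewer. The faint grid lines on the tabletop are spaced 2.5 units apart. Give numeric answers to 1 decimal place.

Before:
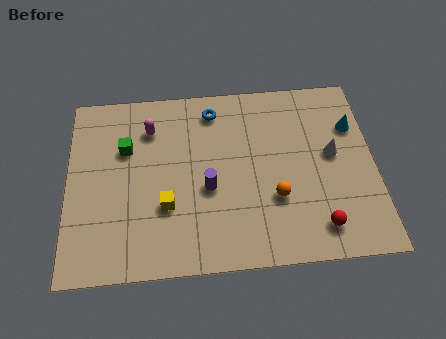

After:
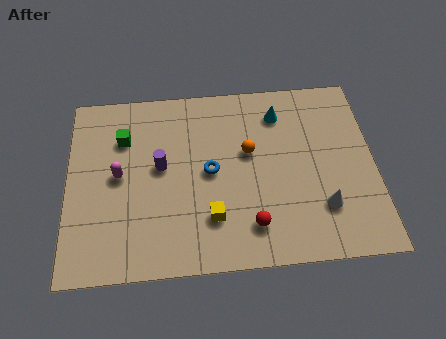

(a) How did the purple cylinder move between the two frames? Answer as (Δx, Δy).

(-1.9, 1.2)

The purple cylinder was at about (5.7, 3.7) and moved to about (3.8, 4.9).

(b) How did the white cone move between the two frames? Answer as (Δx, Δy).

(-0.5, -2.5)

From the two frames, the white cone sits at roughly (10.8, 4.9) before and (10.3, 2.4) after.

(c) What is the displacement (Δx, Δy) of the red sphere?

(-2.7, 0.3)

The red sphere started near (10.1, 1.5) and ended near (7.4, 1.8).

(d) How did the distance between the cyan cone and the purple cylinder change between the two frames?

-1.1

The distance was about 6.5 in the first image and 5.4 in the second, so they moved 1.1 units closer together.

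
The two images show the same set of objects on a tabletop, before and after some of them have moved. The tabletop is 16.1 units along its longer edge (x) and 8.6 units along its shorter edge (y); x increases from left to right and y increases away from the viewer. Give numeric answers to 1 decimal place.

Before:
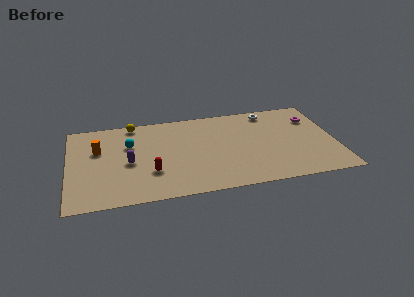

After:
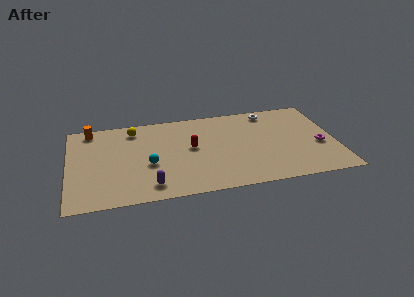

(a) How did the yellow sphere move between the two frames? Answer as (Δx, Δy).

(0.0, -0.6)

From the two frames, the yellow sphere sits at roughly (4.0, 7.8) before and (4.0, 7.2) after.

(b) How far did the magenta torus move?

2.8

From (14.9, 6.3) to (15.1, 3.5), the magenta torus covered √(0.2² + 2.8²) ≈ 2.8 units.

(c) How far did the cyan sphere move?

2.5

The cyan sphere was near (3.7, 5.7) before and (4.8, 3.5) after, so it travelled √(1.1² + 2.2²) ≈ 2.5 units.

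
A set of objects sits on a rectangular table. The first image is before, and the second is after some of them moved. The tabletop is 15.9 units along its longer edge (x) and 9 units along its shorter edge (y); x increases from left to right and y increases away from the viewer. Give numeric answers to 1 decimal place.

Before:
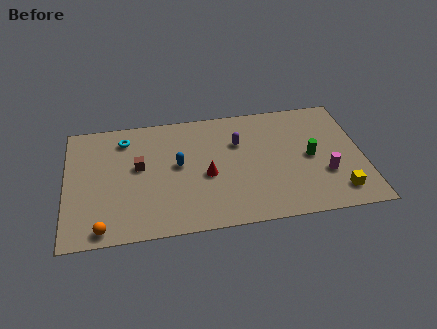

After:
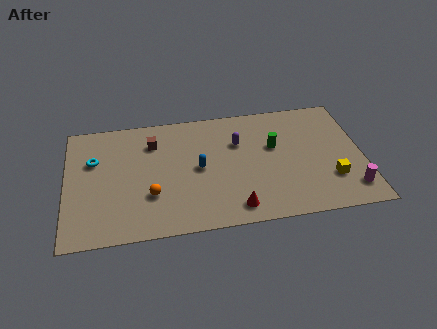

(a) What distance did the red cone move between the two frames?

3.0

The red cone was near (7.5, 3.9) before and (8.9, 1.3) after, so it travelled √(1.4² + 2.6²) ≈ 3.0 units.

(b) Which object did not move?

the purple capsule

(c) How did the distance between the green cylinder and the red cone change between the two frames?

-0.8

They were about 5.6 units apart before and 4.8 after — 0.8 units closer together.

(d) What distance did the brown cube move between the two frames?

1.9

From (3.9, 5.1) to (4.7, 6.8), the brown cube covered √(0.8² + 1.7²) ≈ 1.9 units.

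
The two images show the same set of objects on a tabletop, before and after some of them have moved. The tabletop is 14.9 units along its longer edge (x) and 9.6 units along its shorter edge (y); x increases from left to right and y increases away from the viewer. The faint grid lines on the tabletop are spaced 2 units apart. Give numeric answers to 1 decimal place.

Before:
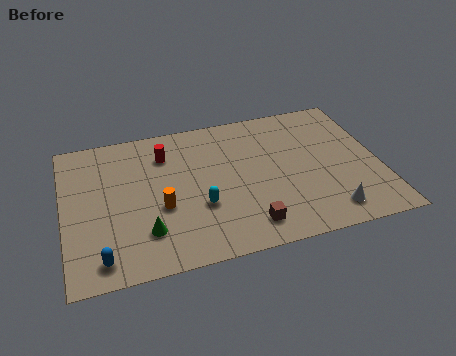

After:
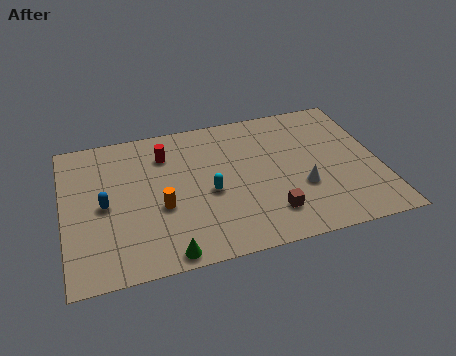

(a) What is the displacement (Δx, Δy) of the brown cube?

(1.1, 0.5)

The brown cube was at about (8.4, 1.6) and moved to about (9.5, 2.1).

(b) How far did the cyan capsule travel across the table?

0.9

From (6.3, 3.4) to (6.8, 4.2), the cyan capsule covered √(0.5² + 0.8²) ≈ 0.9 units.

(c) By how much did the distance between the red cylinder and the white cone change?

-2.0

They were about 9.3 units apart before and 7.3 after — 2.0 units closer together.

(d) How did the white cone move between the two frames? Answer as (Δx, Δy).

(-1.1, 1.9)

From the two frames, the white cone sits at roughly (12.2, 1.5) before and (11.1, 3.4) after.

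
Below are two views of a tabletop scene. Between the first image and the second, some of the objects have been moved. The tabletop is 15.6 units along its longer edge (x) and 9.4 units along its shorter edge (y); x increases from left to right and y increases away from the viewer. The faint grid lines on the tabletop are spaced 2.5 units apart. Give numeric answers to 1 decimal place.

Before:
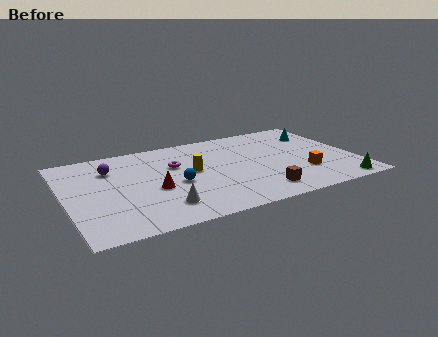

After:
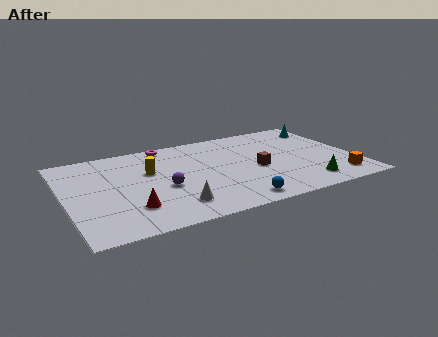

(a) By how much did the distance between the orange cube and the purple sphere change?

-1.3

Before: roughly 10.8 units apart; after: 9.5. That's 1.3 units closer together.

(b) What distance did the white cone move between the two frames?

0.6

The white cone was near (4.8, 2.0) before and (5.4, 1.9) after, so it travelled √(0.6² + 0.1²) ≈ 0.6 units.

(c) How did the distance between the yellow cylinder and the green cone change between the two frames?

+0.5

The distance was about 8.6 in the first image and 9.1 in the second, so they moved 0.5 units further apart.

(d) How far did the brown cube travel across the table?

2.5

The brown cube was near (10.0, 1.6) before and (10.2, 4.1) after, so it travelled √(0.2² + 2.5²) ≈ 2.5 units.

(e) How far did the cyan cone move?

0.8

From (14.1, 7.0) to (14.6, 7.6), the cyan cone covered √(0.5² + 0.6²) ≈ 0.8 units.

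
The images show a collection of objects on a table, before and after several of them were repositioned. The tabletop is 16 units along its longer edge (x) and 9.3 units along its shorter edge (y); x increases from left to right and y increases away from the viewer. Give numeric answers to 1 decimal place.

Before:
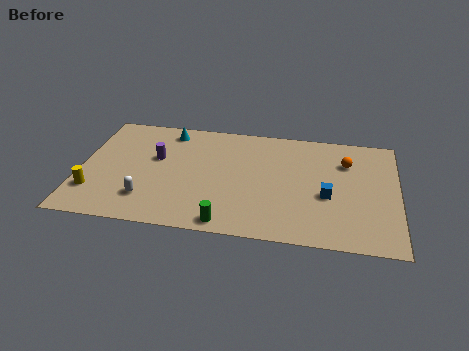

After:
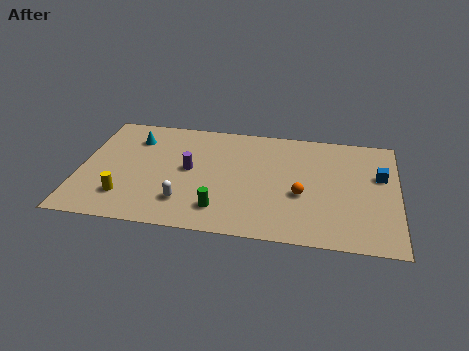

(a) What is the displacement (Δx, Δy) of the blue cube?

(2.6, 2.0)

The blue cube was at about (12.5, 3.8) and moved to about (15.1, 5.8).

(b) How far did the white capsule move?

1.9

From (3.5, 2.2) to (5.4, 2.2), the white capsule covered √(1.9² + 0.0²) ≈ 1.9 units.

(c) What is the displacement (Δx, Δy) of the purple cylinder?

(1.7, -0.7)

The purple cylinder started near (3.8, 5.6) and ended near (5.5, 4.9).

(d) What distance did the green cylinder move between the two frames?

1.1

The green cylinder was near (7.6, 0.9) before and (7.2, 1.9) after, so it travelled √(0.4² + 1.0²) ≈ 1.1 units.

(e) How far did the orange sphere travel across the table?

3.7

The orange sphere was near (13.4, 6.7) before and (11.2, 3.7) after, so it travelled √(2.2² + 3.0²) ≈ 3.7 units.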